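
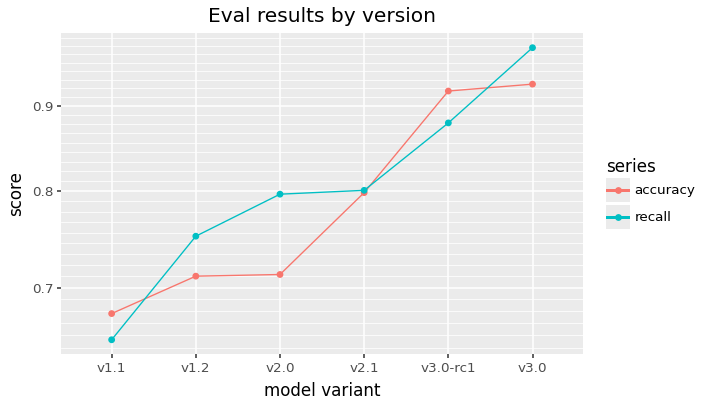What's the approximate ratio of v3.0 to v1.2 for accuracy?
v3.0 ≈ 0.95, v1.2 ≈ 0.70; 0.95/0.70 ≈ 1.36.

≈ 1.36×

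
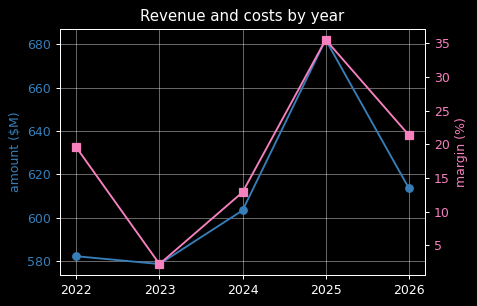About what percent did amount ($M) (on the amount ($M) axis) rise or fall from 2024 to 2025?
≈ +13.3%

2024 ≈ 600, 2025 ≈ 680; (680 − 600) / 600 ≈ +13.3%.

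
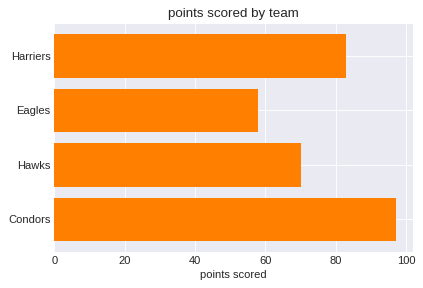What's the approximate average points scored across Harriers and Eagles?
≈ 70

(80 + 60) / 2 ≈ 70.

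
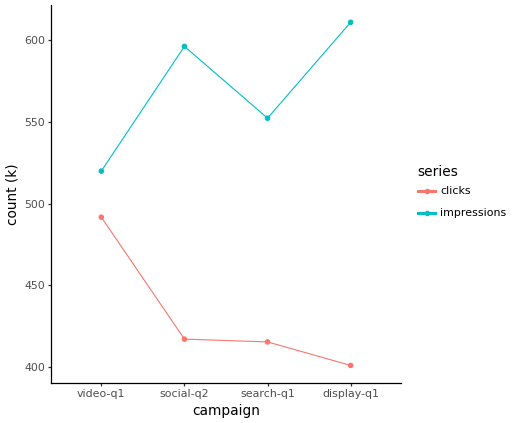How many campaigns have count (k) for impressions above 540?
3

Above 540: social-q2, search-q1, display-q1.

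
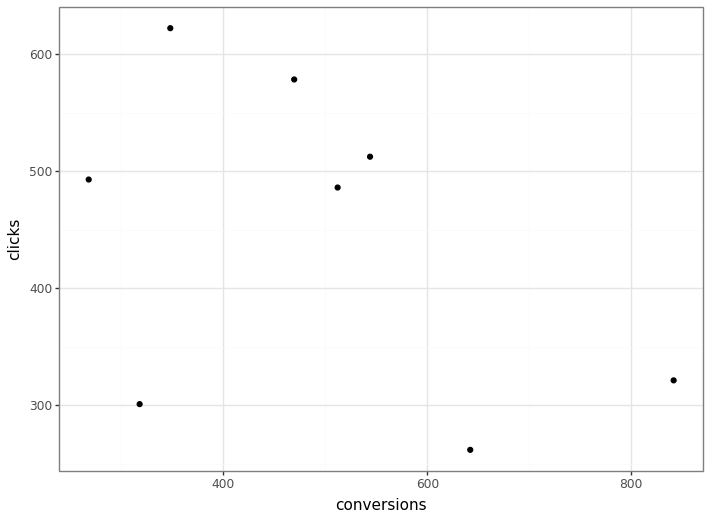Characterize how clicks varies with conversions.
Points are negatively correlated; moderate (|r| ≈ 0.5).

negative, moderate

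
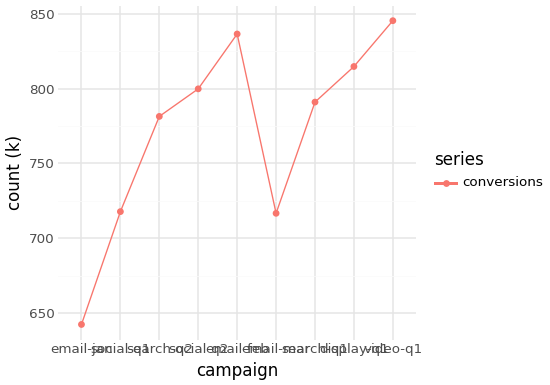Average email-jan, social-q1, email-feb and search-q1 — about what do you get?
≈ 750

(640 + 720 + 840 + 800) / 4 ≈ 750.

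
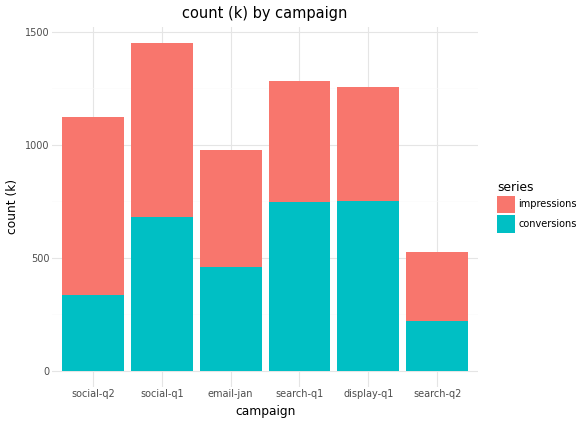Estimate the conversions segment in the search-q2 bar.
≈ 200

conversions top ≈ 200, bottom ≈ 0; segment ≈ 200.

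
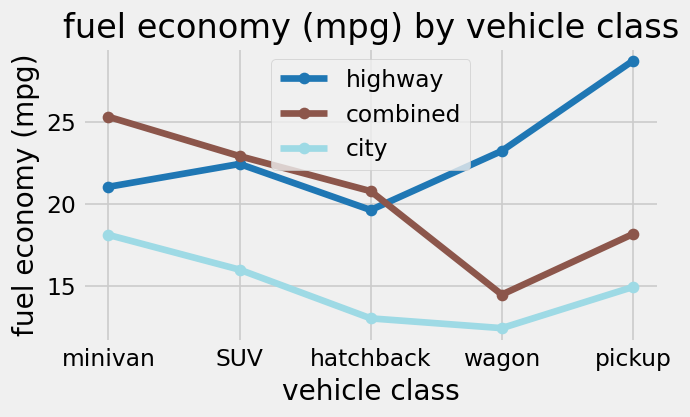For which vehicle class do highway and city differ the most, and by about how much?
pickup, ≈ 14 mpg

pickup: highway ≈ 28, city ≈ 14 → gap ≈ 14. Next-largest (wagon) is only ≈ 12.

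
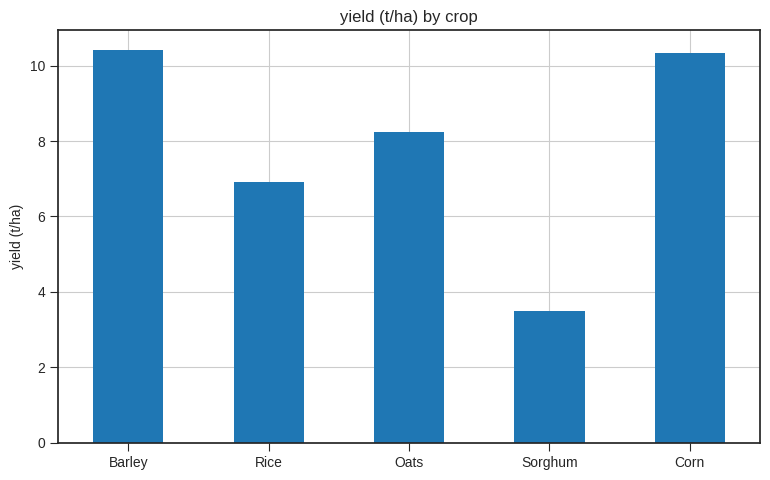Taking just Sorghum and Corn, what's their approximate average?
(3 + 10) / 2 ≈ 6.

≈ 6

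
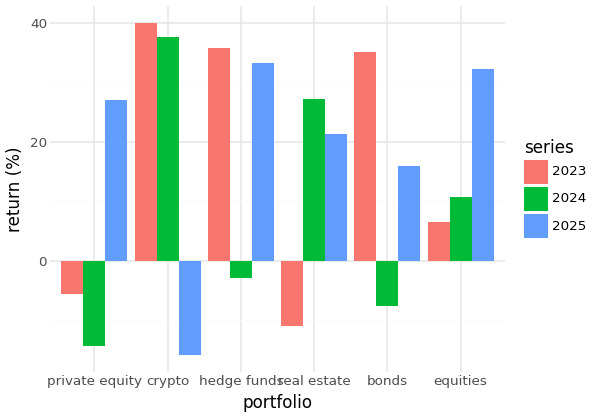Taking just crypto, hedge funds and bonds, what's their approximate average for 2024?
≈ 8

(40 + -5 + -10) / 3 ≈ 8.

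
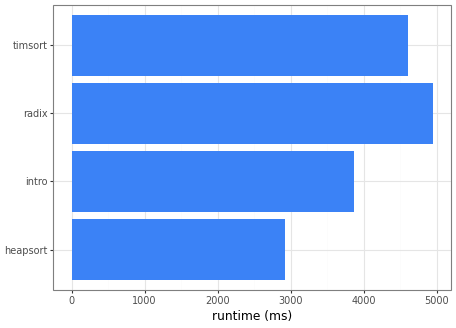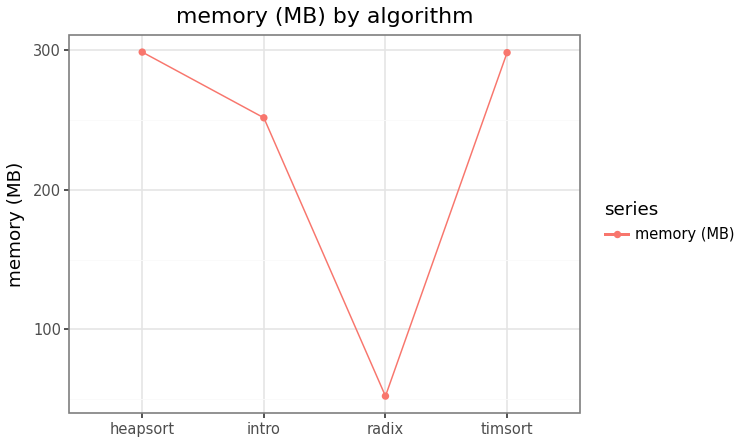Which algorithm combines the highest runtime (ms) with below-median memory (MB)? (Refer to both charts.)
radix

Chart 2 median memory (MB) ≈ 250; below-median algorithms: intro, radix. Among those, radix has the highest runtime (ms) (≈ 5000).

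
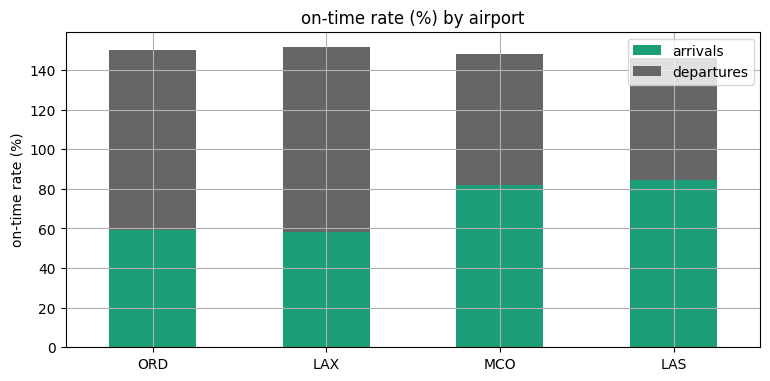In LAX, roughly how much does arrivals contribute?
arrivals top ≈ 60, bottom ≈ 0; segment ≈ 60.

≈ 60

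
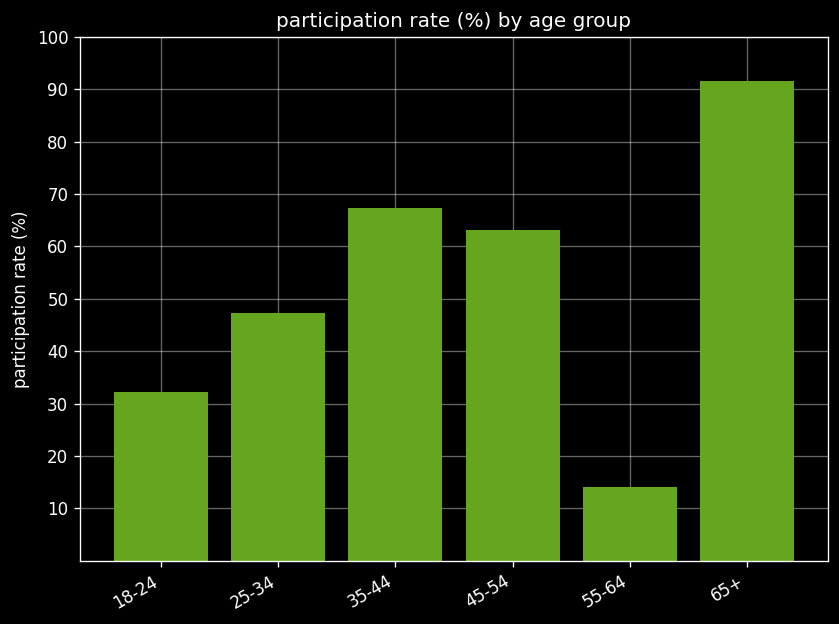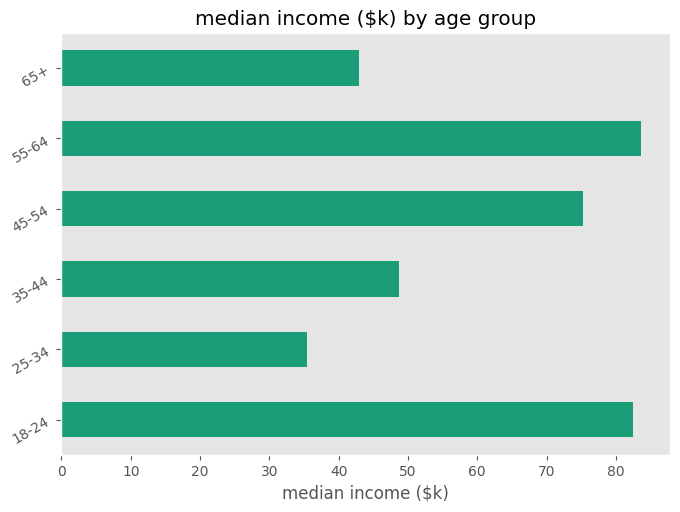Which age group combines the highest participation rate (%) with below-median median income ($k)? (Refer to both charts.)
65+

Chart 2 median median income ($k) ≈ 60; below-median age groups: 25-34, 35-44, 65+. Among those, 65+ has the highest participation rate (%) (≈ 90).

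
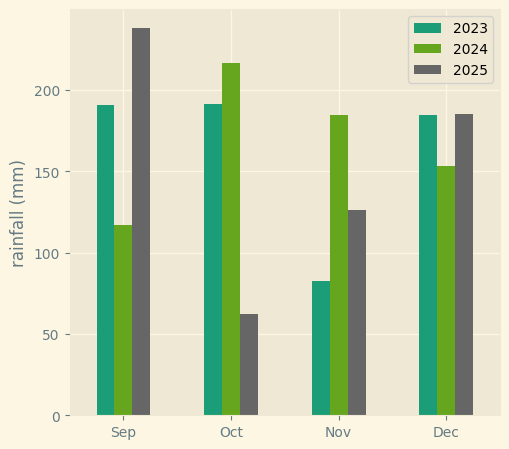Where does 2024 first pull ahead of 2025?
Sep: 2024 ≈ 120 vs 2025 ≈ 240 (not yet); Oct: 2024 ≈ 220 vs 2025 ≈ 60 (first crossover).

Oct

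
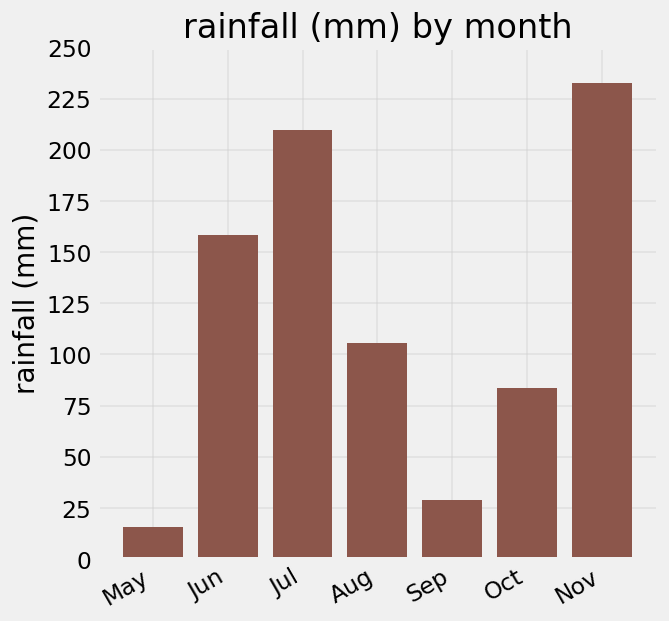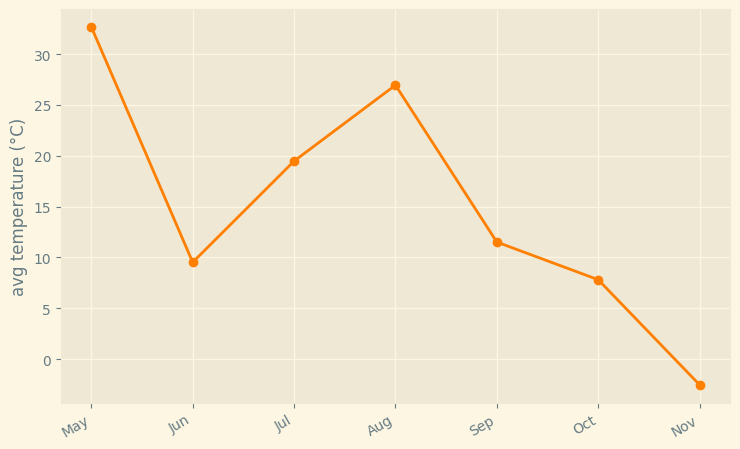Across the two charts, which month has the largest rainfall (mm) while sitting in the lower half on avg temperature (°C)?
Chart 2 median avg temperature (°C) ≈ 10; below-median months: Jun, Oct, Nov. Among those, Nov has the highest rainfall (mm) (≈ 225).

Nov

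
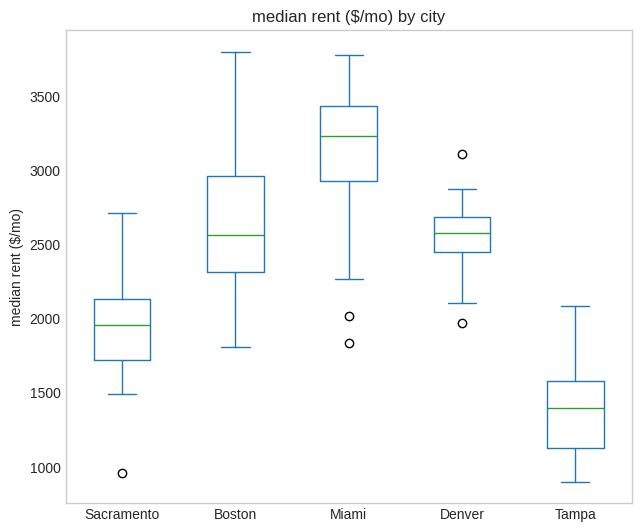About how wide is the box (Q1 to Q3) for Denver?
Q3 ≈ 2600, Q1 ≈ 2400; IQR ≈ 200.

≈ 200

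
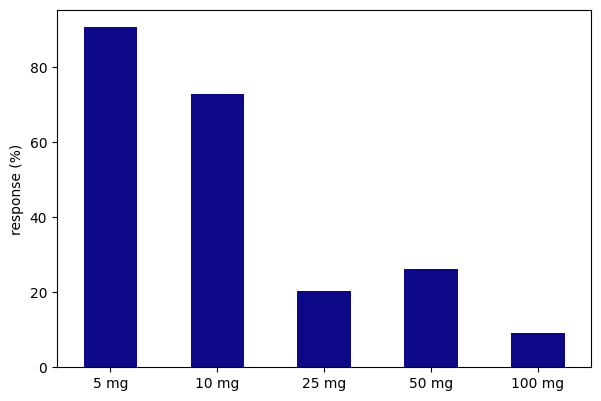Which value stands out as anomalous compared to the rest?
5 mg ≈ 90; the rest sit between ≈ 10 and ≈ 70.

5 mg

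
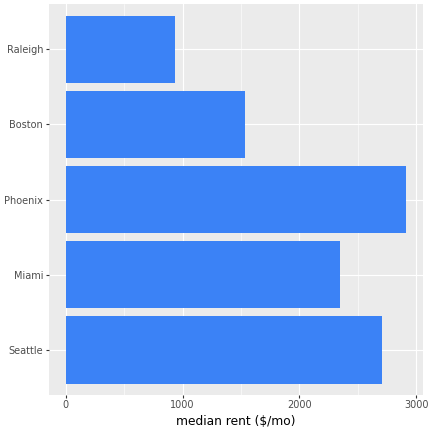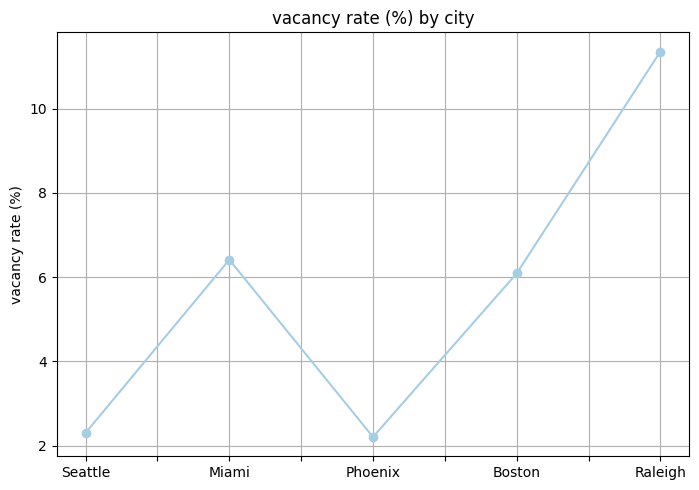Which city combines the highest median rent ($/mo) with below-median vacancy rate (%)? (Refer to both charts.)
Chart 2 median vacancy rate (%) ≈ 6; below-median cities: Seattle, Phoenix. Among those, Phoenix has the highest median rent ($/mo) (≈ 3000).

Phoenix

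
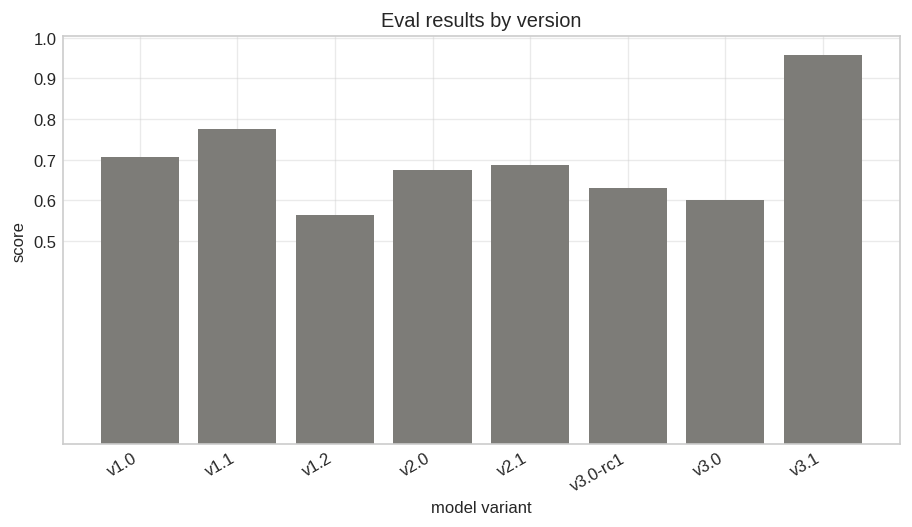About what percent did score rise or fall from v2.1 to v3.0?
≈ -14.3%

v2.1 ≈ 0.7, v3.0 ≈ 0.6; (0.6 − 0.7) / 0.7 ≈ -14.3%.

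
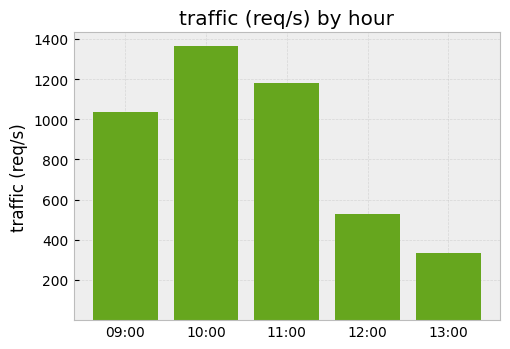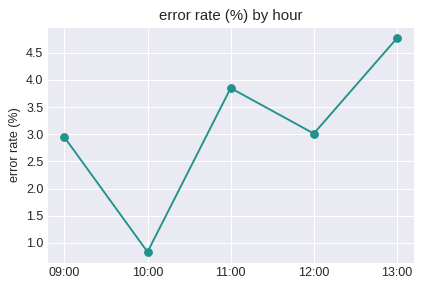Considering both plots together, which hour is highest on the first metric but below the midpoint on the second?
Chart 2 median error rate (%) ≈ 3; below-median hours: 09:00, 10:00. Among those, 10:00 has the highest traffic (req/s) (≈ 1400).

10:00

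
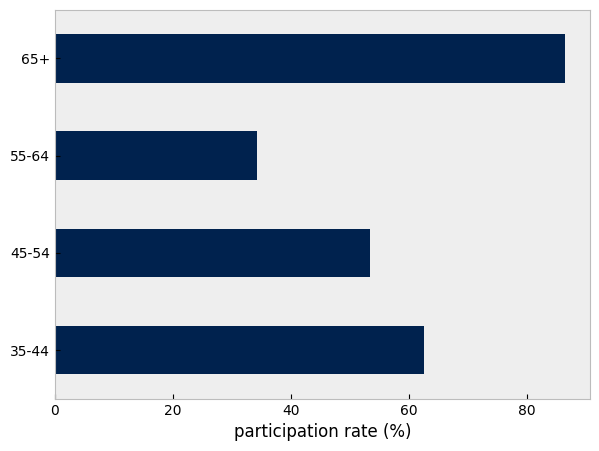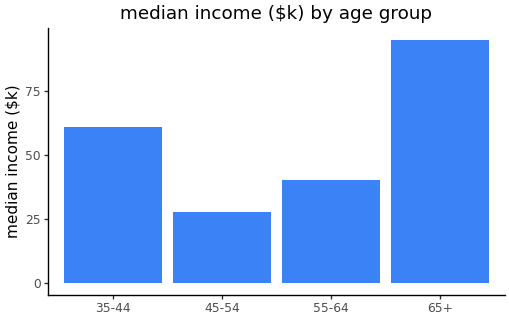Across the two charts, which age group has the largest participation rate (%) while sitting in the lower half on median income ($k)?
45-54

Chart 2 median median income ($k) ≈ 50; below-median age groups: 45-54, 55-64. Among those, 45-54 has the highest participation rate (%) (≈ 50).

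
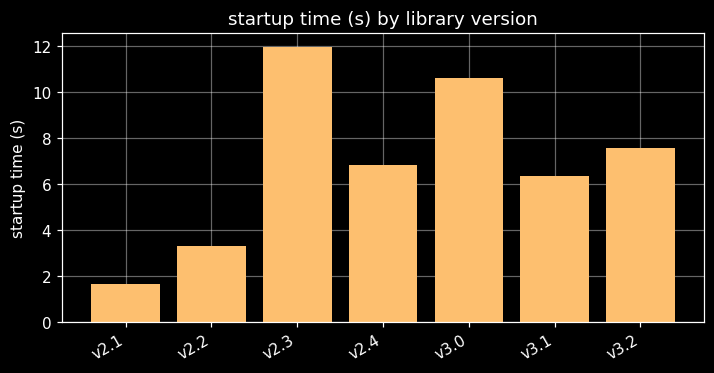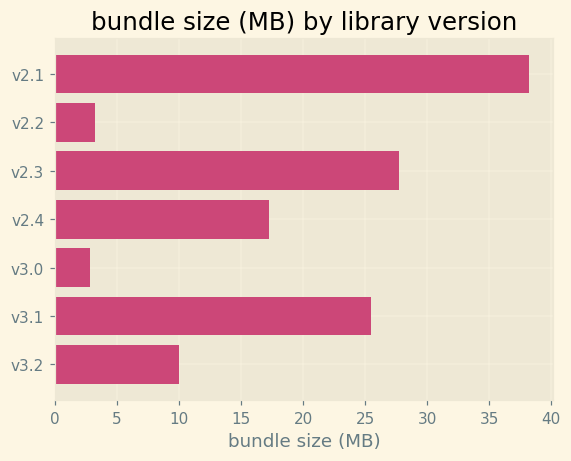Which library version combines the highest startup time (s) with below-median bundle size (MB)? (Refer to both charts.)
Chart 2 median bundle size (MB) ≈ 15; below-median library versions: v2.2, v3.0, v3.2. Among those, v3.0 has the highest startup time (s) (≈ 10).

v3.0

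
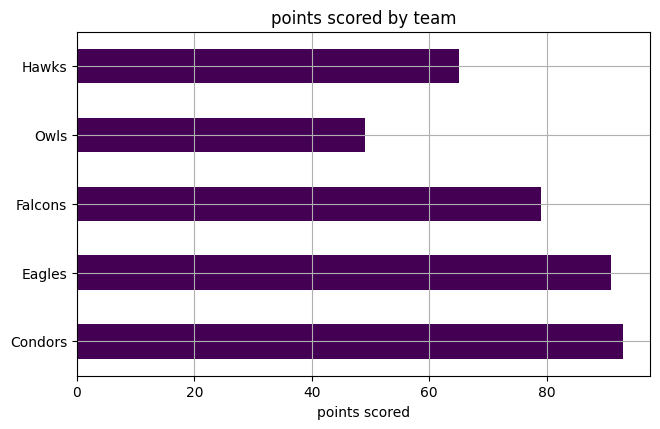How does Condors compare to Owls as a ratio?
Condors ≈ 90, Owls ≈ 50; 90/50 ≈ 1.8.

≈ 1.8×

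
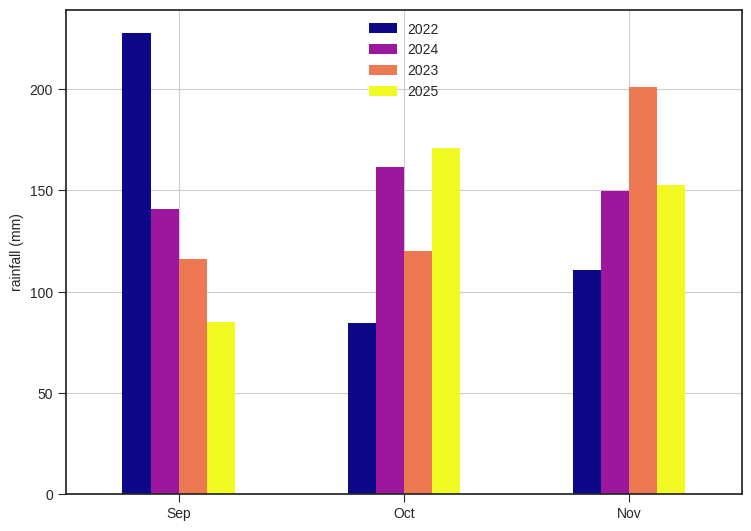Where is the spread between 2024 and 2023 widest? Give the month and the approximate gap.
Nov: 2024 ≈ 140, 2023 ≈ 200 → gap ≈ 60. Next-largest (Oct) is only ≈ 40.

Nov, ≈ 60 mm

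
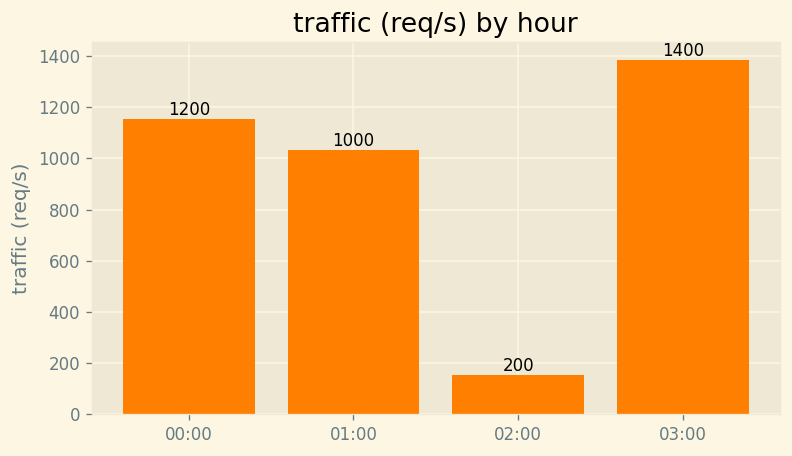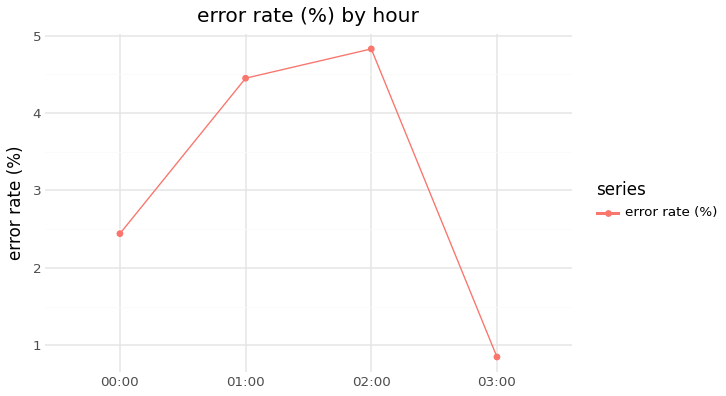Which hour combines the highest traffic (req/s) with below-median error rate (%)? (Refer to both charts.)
03:00

Chart 2 median error rate (%) ≈ 3.5; below-median hours: 00:00, 03:00. Among those, 03:00 has the highest traffic (req/s) (≈ 1400).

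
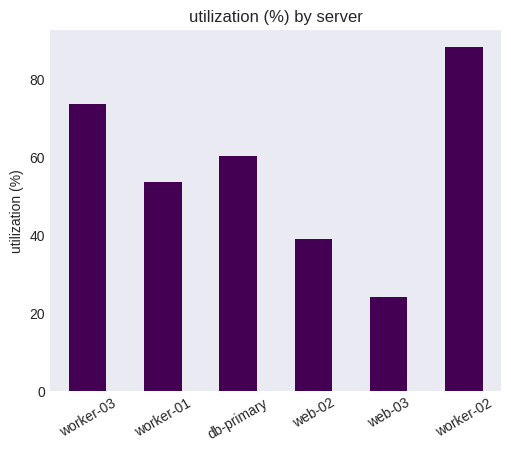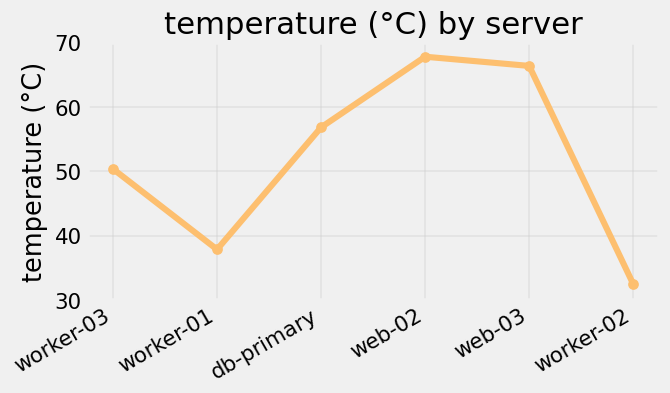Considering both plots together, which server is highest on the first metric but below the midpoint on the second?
Chart 2 median temperature (°C) ≈ 50; below-median servers: worker-03, worker-01, worker-02. Among those, worker-02 has the highest utilization (%) (≈ 90).

worker-02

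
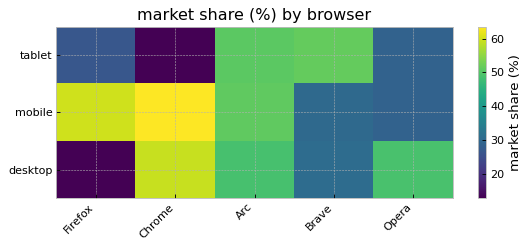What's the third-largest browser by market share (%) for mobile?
Top 4 for mobile: Chrome ≈ 65, Firefox ≈ 60, Arc ≈ 50, Brave ≈ 30.

Arc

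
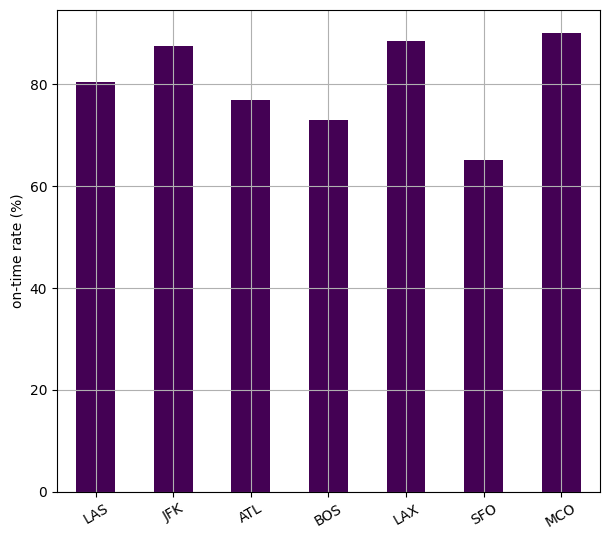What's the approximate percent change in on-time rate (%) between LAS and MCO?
LAS ≈ 80, MCO ≈ 90; (90 − 80) / 80 ≈ +12.5%.

≈ +12.5%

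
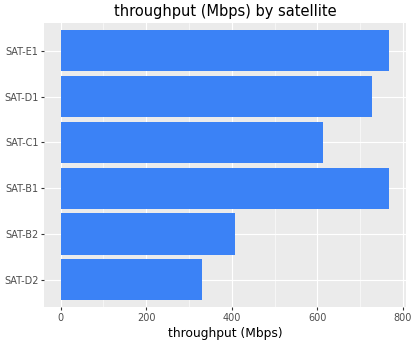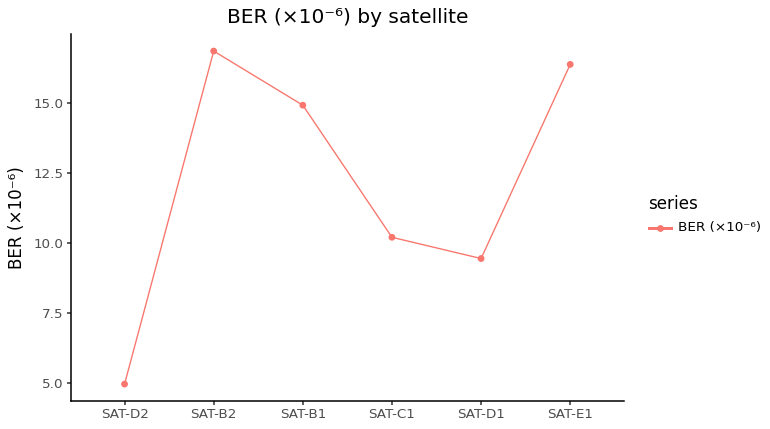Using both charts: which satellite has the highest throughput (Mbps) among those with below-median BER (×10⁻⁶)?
SAT-D1

Chart 2 median BER (×10⁻⁶) ≈ 12; below-median satellites: SAT-D2, SAT-C1, SAT-D1. Among those, SAT-D1 has the highest throughput (Mbps) (≈ 700).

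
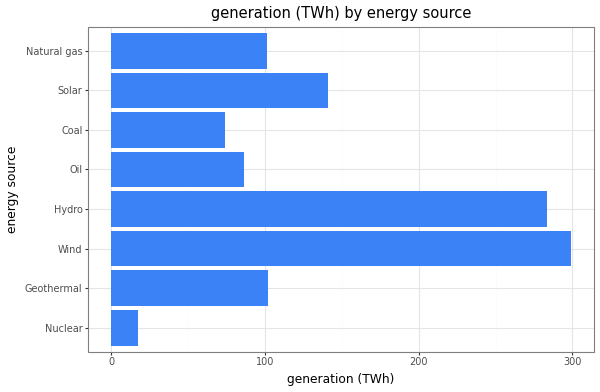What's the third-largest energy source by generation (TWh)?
Top 4: Wind ≈ 300, Hydro ≈ 275, Solar ≈ 150, Geothermal ≈ 100.

Solar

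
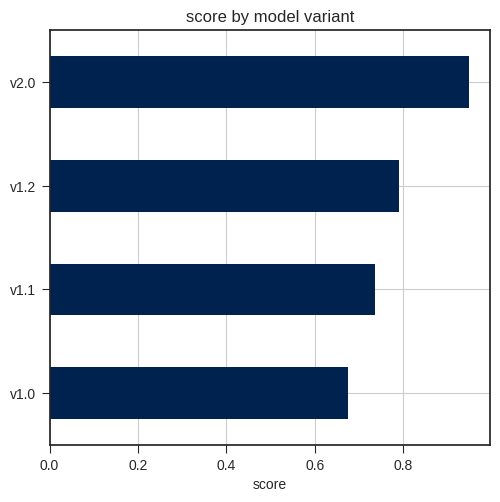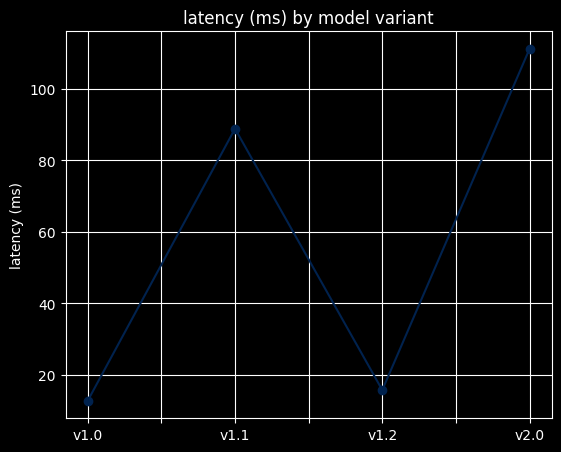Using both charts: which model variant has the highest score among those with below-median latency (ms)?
Chart 2 median latency (ms) ≈ 60; below-median model variants: v1.0, v1.2. Among those, v1.2 has the highest score (≈ 0.8).

v1.2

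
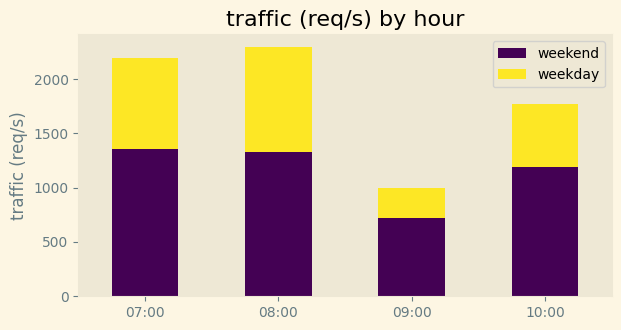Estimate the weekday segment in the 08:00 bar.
≈ 800

weekday top ≈ 2200, bottom ≈ 1400; segment ≈ 800.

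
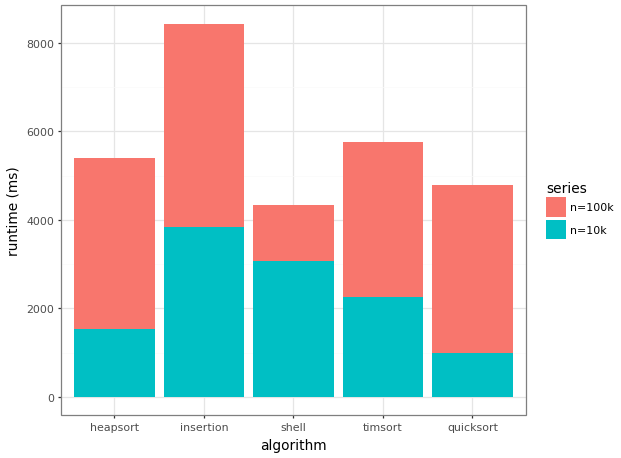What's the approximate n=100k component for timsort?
n=100k top ≈ 6000, bottom ≈ 2000; segment ≈ 4000.

≈ 4000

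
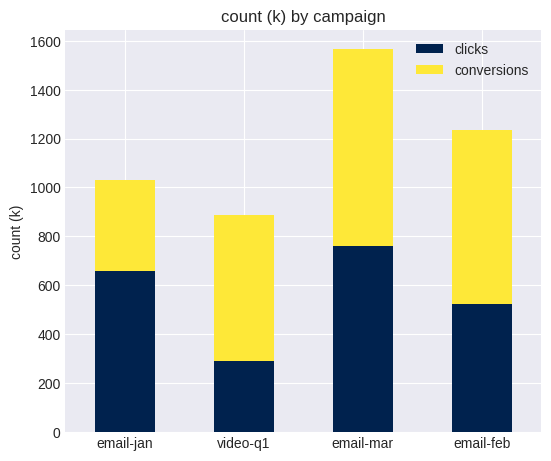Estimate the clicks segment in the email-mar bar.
≈ 800

clicks top ≈ 800, bottom ≈ 0; segment ≈ 800.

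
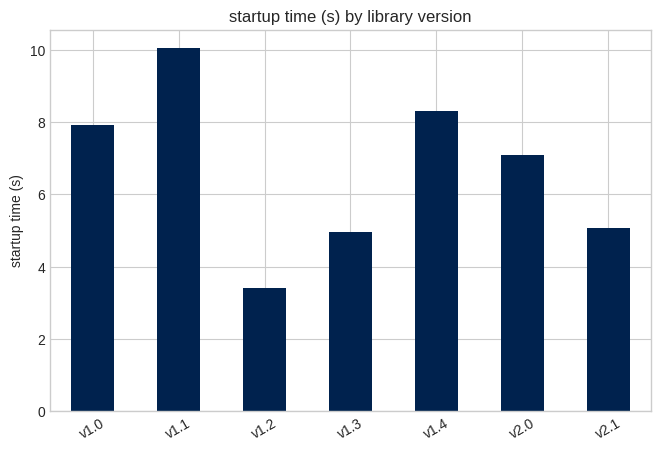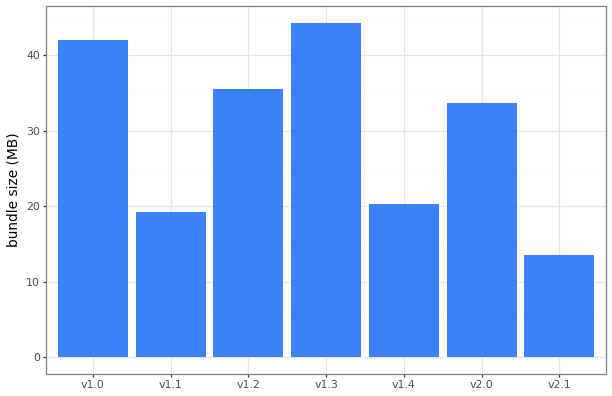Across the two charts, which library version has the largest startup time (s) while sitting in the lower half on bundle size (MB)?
Chart 2 median bundle size (MB) ≈ 35; below-median library versions: v1.1, v1.4, v2.1. Among those, v1.1 has the highest startup time (s) (≈ 10).

v1.1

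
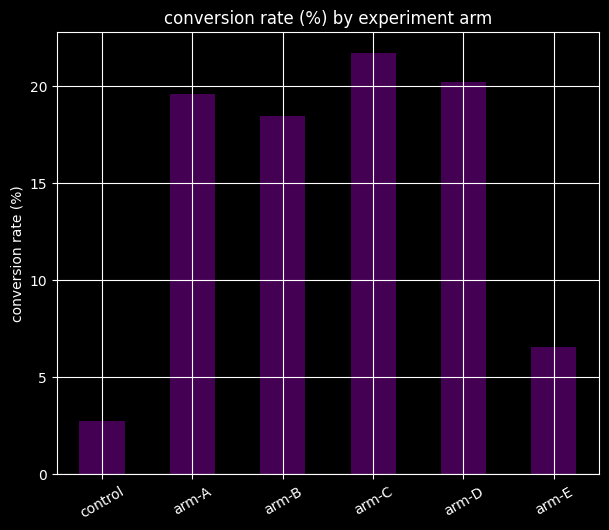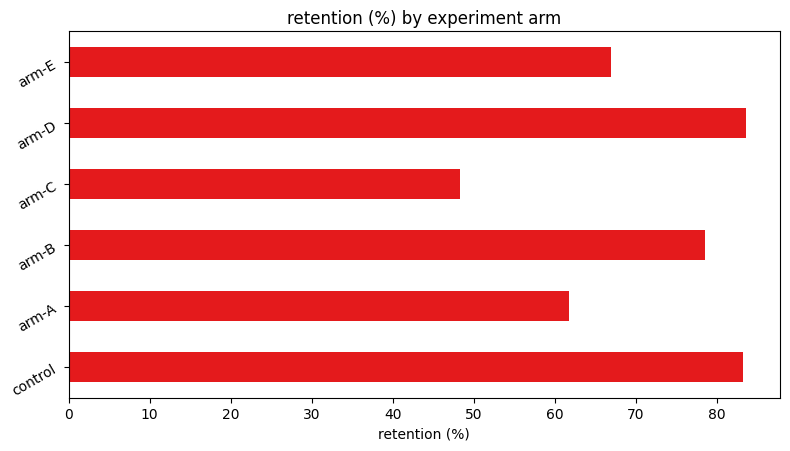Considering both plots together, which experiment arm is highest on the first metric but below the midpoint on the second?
Chart 2 median retention (%) ≈ 70; below-median experiment arms: arm-A, arm-C, arm-E. Among those, arm-C has the highest conversion rate (%) (≈ 22).

arm-C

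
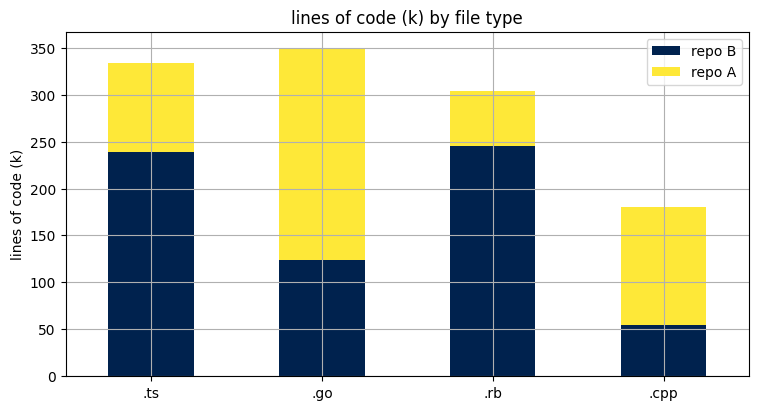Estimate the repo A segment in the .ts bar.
repo A top ≈ 350, bottom ≈ 250; segment ≈ 100.

≈ 100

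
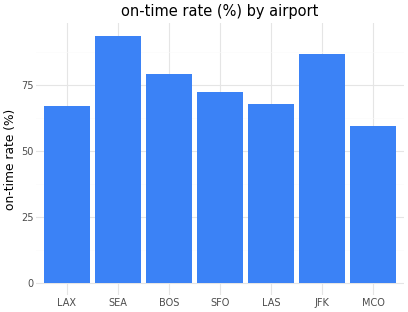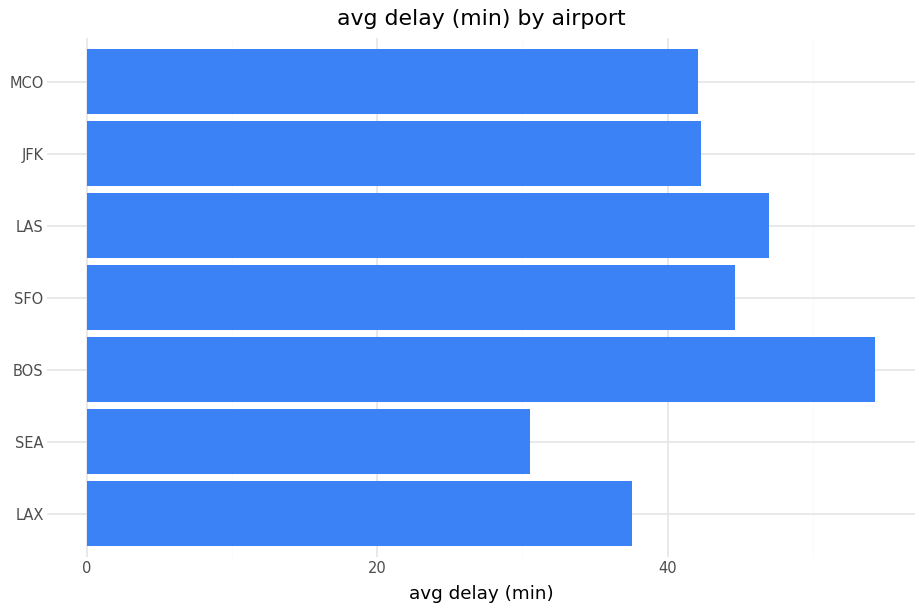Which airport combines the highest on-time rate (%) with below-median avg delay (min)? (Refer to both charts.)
SEA

Chart 2 median avg delay (min) ≈ 40; below-median airports: LAX, SEA, MCO. Among those, SEA has the highest on-time rate (%) (≈ 90).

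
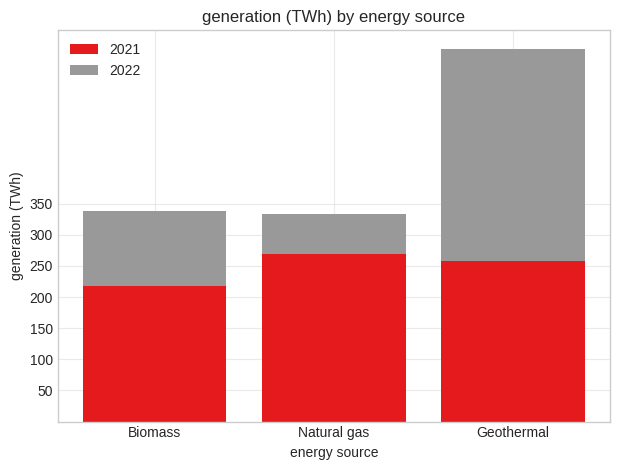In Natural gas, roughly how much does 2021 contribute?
≈ 250

2021 top ≈ 250, bottom ≈ 0; segment ≈ 250.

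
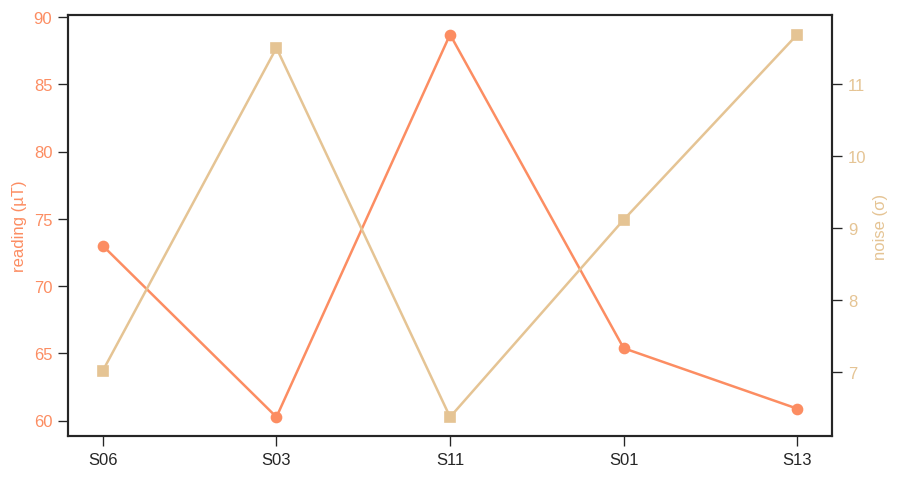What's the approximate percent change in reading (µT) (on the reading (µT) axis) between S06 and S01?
≈ -13.3%

S06 ≈ 75, S01 ≈ 65; (65 − 75) / 75 ≈ -13.3%.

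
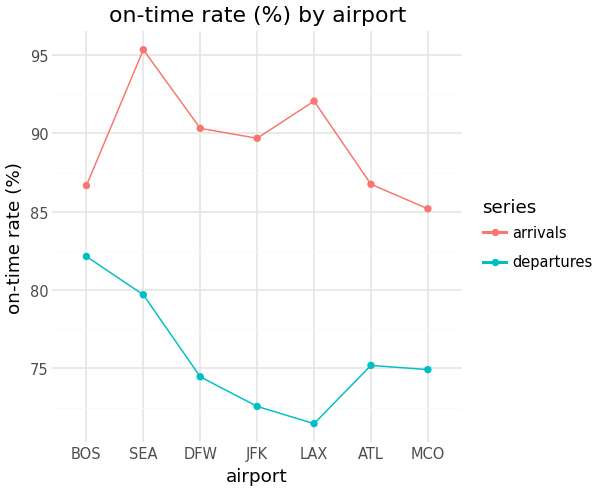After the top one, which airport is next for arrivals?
LAX

Top 3 for arrivals: SEA ≈ 96, LAX ≈ 92, DFW ≈ 90.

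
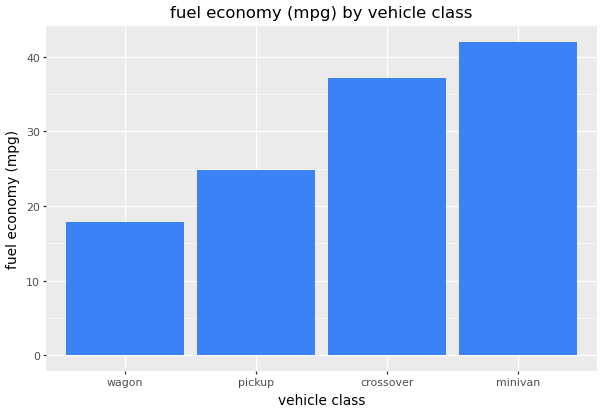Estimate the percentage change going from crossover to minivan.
crossover ≈ 35, minivan ≈ 40; (40 − 35) / 35 ≈ +14.3%.

≈ +14.3%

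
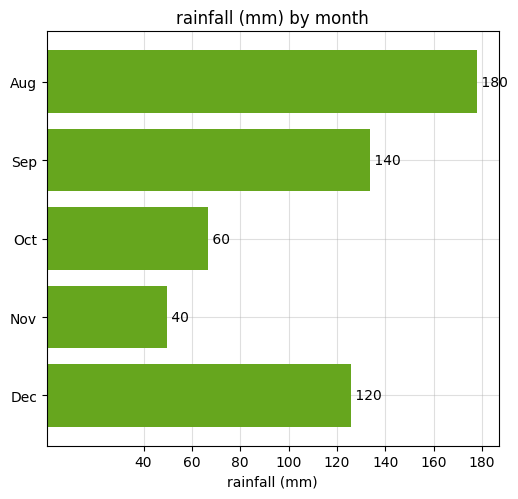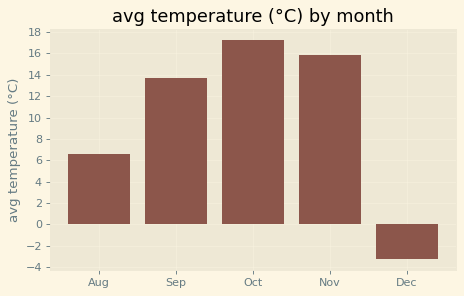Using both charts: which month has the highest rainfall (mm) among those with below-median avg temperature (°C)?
Chart 2 median avg temperature (°C) ≈ 14; below-median months: Aug, Dec. Among those, Aug has the highest rainfall (mm) (≈ 180).

Aug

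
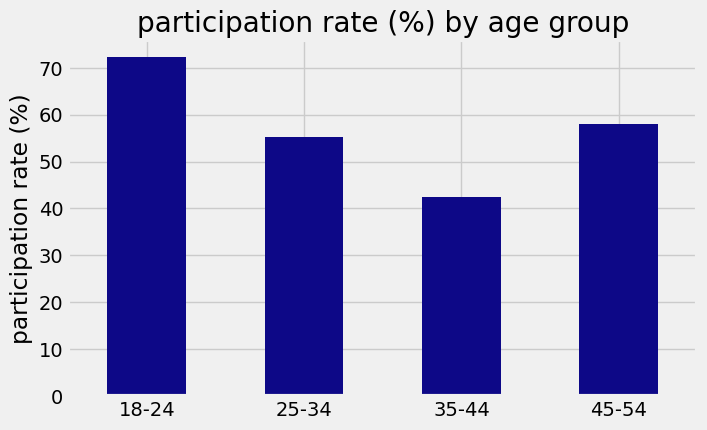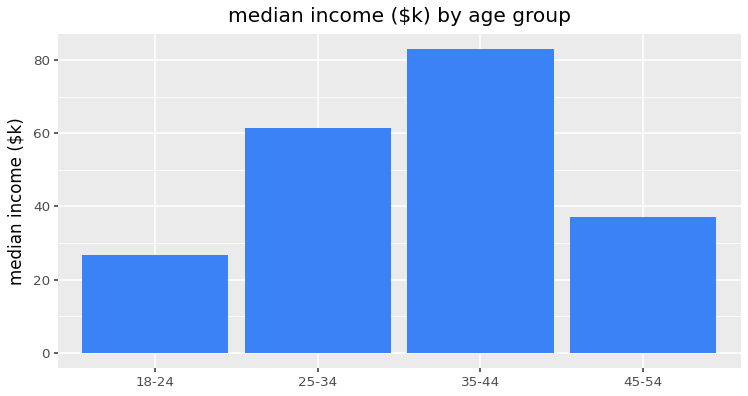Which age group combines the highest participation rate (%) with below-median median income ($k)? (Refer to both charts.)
Chart 2 median median income ($k) ≈ 50; below-median age groups: 18-24, 45-54. Among those, 18-24 has the highest participation rate (%) (≈ 70).

18-24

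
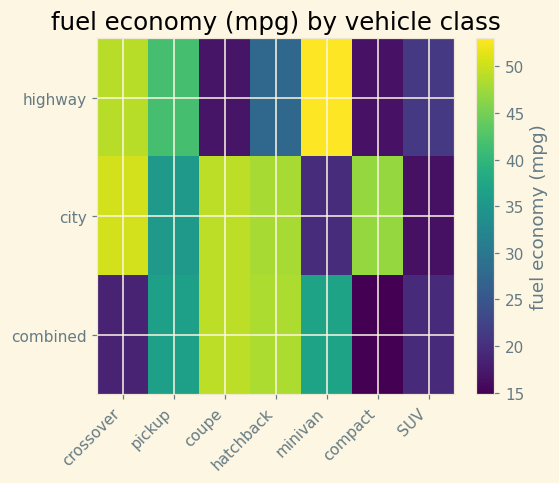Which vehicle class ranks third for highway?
pickup

Top 4 for highway: minivan ≈ 55, crossover ≈ 50, pickup ≈ 40, hatchback ≈ 30.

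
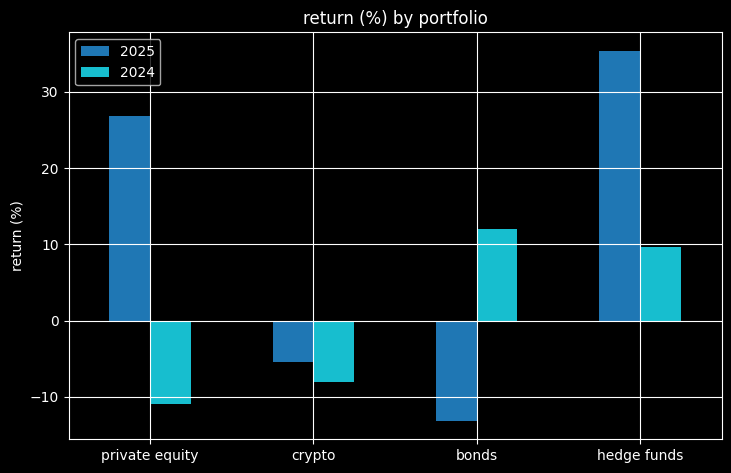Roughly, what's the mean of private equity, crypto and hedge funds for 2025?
(25 + -5 + 35) / 3 ≈ 18.

≈ 18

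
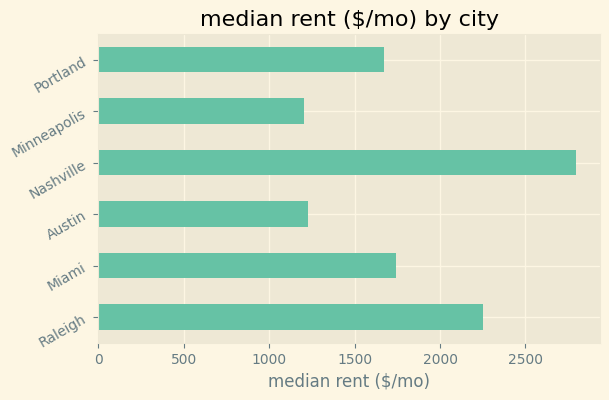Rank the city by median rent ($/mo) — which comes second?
Raleigh

Top 3: Nashville ≈ 3000, Raleigh ≈ 2000, Miami ≈ 1500.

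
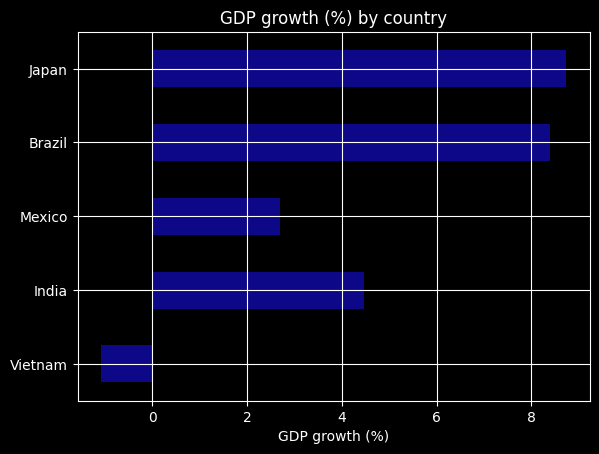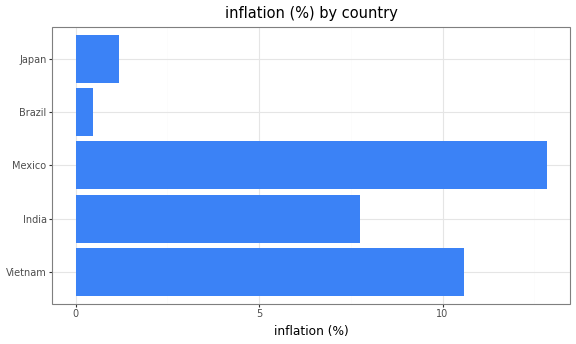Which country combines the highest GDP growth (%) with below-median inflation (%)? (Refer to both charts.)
Japan

Chart 2 median inflation (%) ≈ 8; below-median countries: Brazil, Japan. Among those, Japan has the highest GDP growth (%) (≈ 9).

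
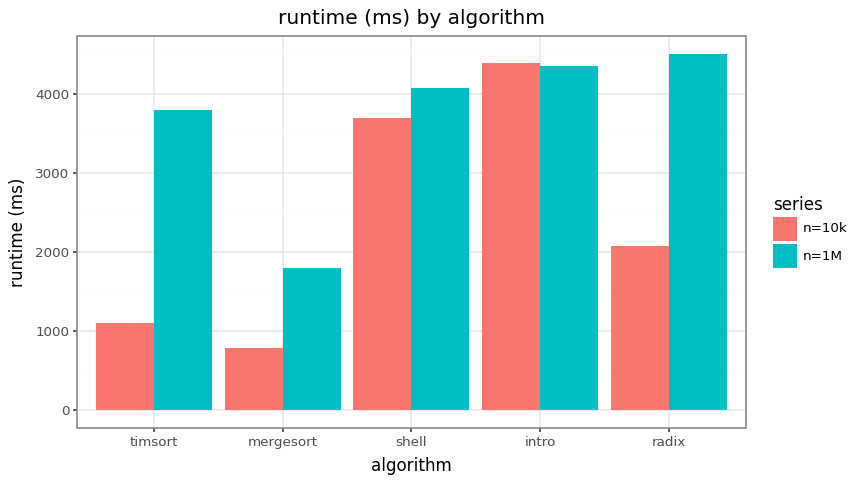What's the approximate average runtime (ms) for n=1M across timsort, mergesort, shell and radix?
≈ 3625

(4000 + 2000 + 4000 + 4500) / 4 ≈ 3625.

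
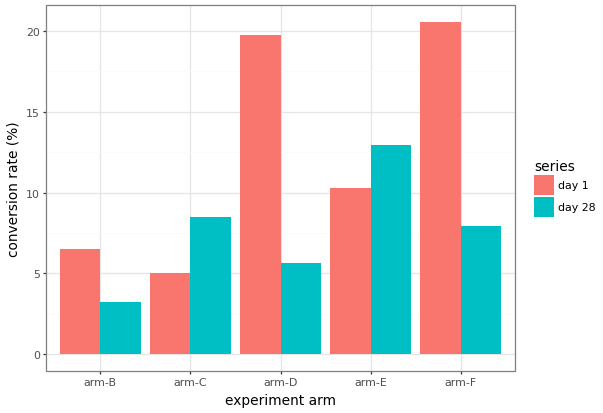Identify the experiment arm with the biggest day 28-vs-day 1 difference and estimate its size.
arm-D, ≈ 14 %

arm-D: day 28 ≈ 6, day 1 ≈ 20 → gap ≈ 14. Next-largest (arm-F) is only ≈ 12.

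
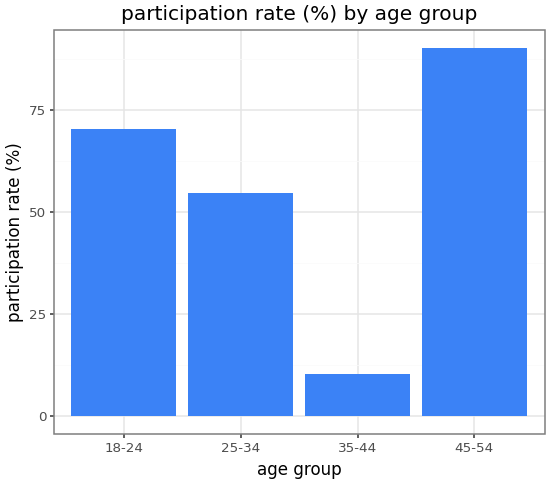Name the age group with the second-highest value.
18-24

Top 3: 45-54 ≈ 90, 18-24 ≈ 70, 25-34 ≈ 50.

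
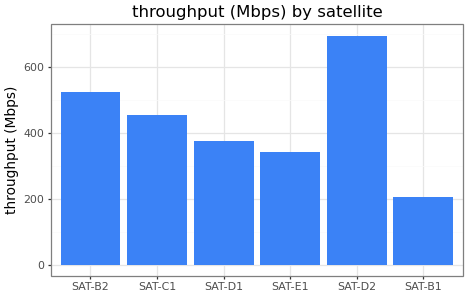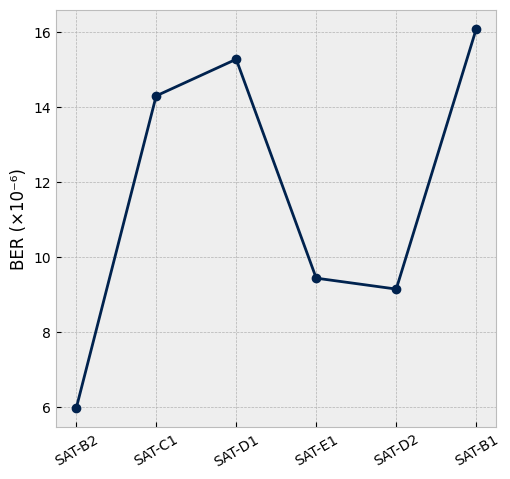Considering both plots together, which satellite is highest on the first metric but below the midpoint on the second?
Chart 2 median BER (×10⁻⁶) ≈ 12; below-median satellites: SAT-B2, SAT-E1, SAT-D2. Among those, SAT-D2 has the highest throughput (Mbps) (≈ 700).

SAT-D2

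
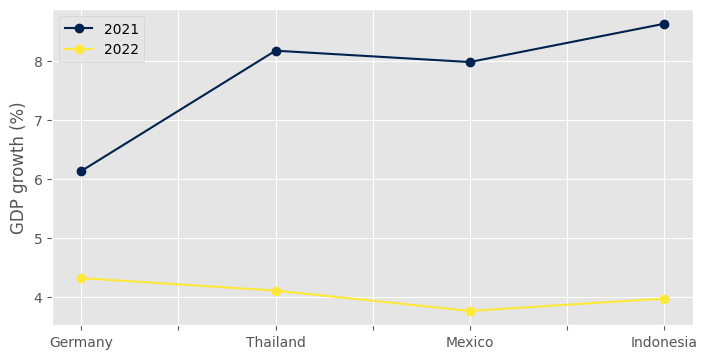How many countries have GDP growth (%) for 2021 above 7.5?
Above 7.5: Thailand, Mexico, Indonesia.

3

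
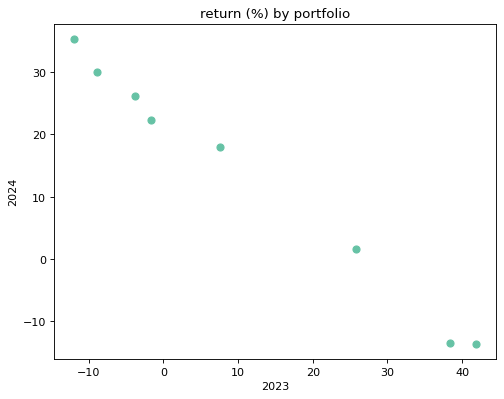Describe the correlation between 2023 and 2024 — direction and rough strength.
negative, strong

Points are negatively correlated; strong (|r| ≈ 1.0).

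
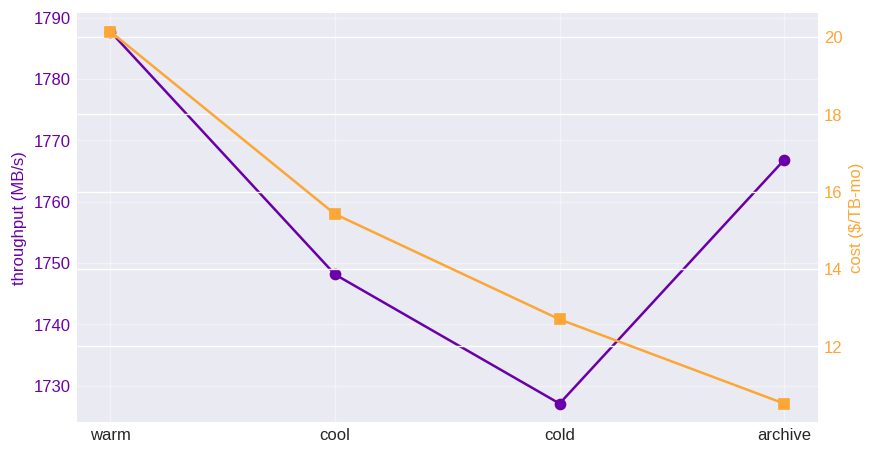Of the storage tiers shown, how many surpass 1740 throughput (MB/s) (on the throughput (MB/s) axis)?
Above 1740: warm, cool, archive.

3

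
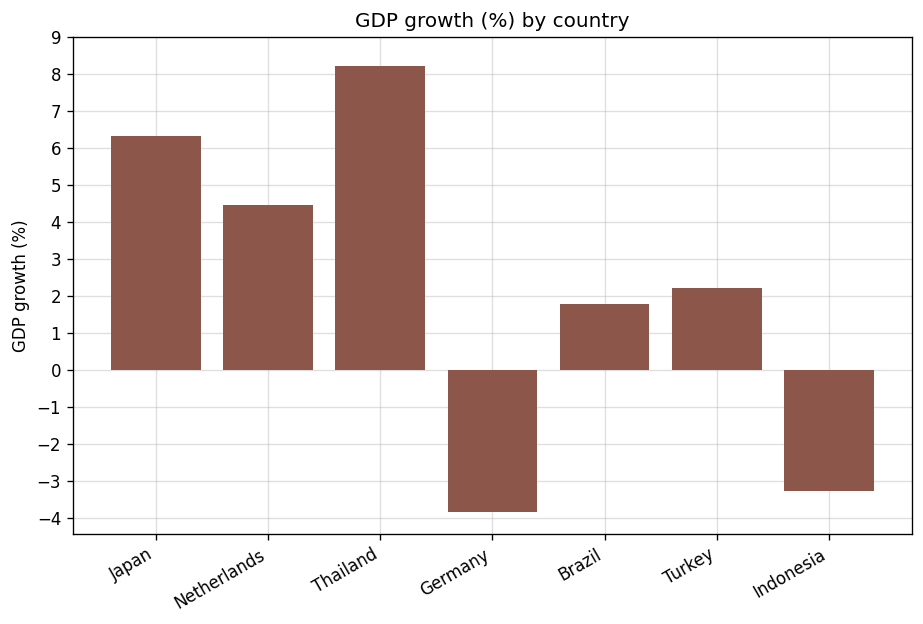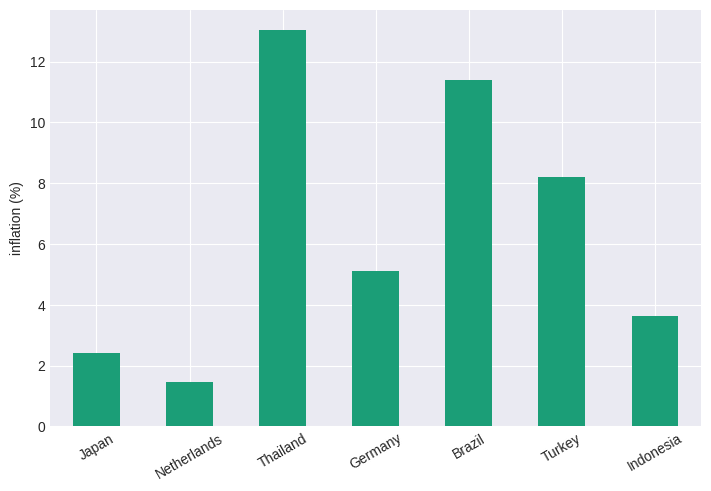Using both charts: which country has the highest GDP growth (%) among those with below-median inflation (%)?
Japan

Chart 2 median inflation (%) ≈ 6; below-median countries: Japan, Netherlands, Indonesia. Among those, Japan has the highest GDP growth (%) (≈ 6).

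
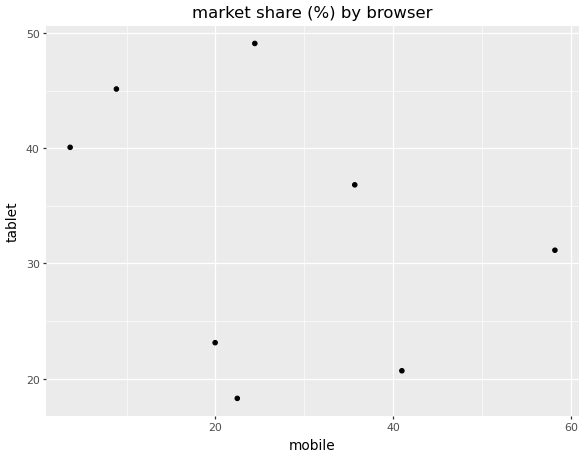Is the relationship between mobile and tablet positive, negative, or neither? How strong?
Points are negatively correlated; weak (|r| ≈ 0.3).

negative, weak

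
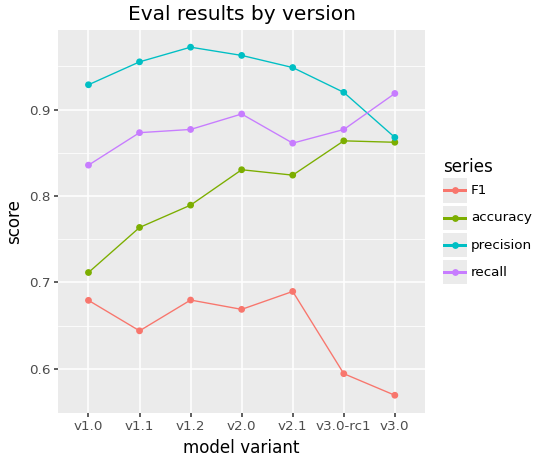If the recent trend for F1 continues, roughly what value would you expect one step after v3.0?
Last three: 0.70, 0.60, 0.55 → slope ≈ -0.075/step → next ≈ 0.475.

≈ 0.475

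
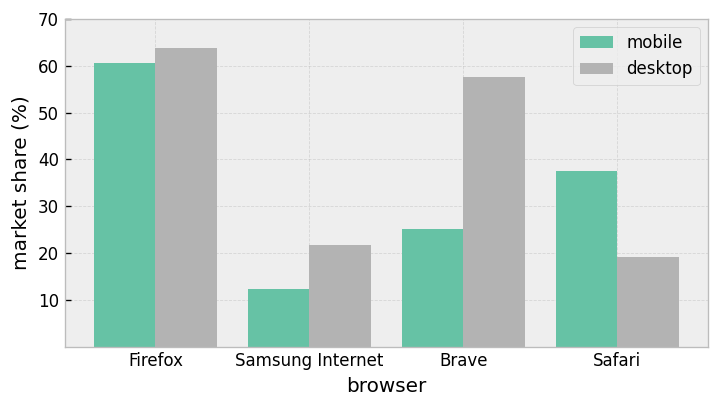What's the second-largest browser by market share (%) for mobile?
Top 3 for mobile: Firefox ≈ 60, Safari ≈ 40, Brave ≈ 30.

Safari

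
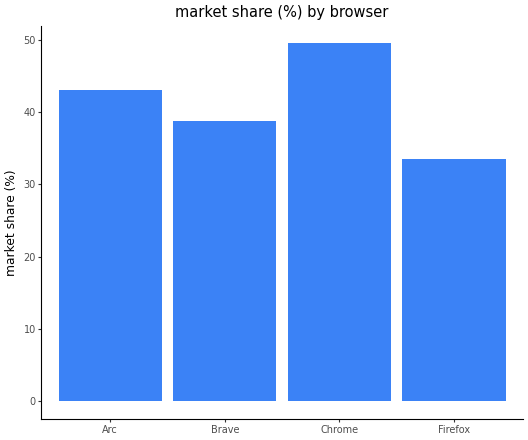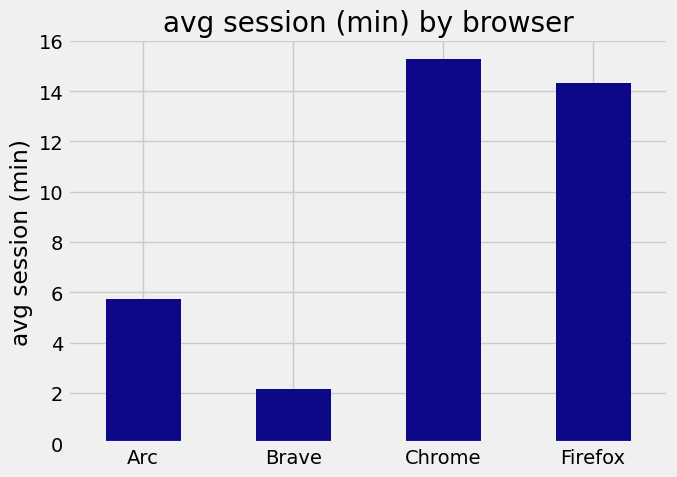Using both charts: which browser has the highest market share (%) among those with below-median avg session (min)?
Arc

Chart 2 median avg session (min) ≈ 10; below-median browsers: Arc, Brave. Among those, Arc has the highest market share (%) (≈ 45).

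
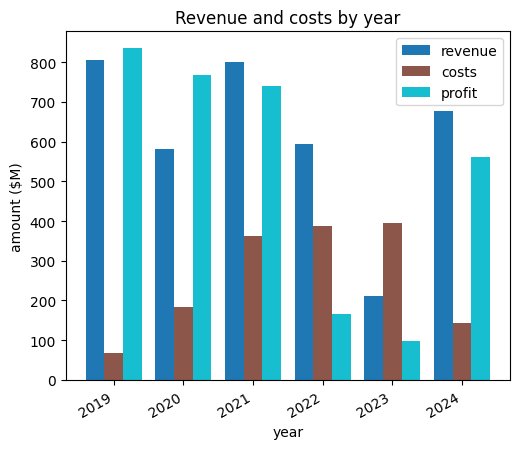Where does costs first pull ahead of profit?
2022

2021: costs ≈ 400 vs profit ≈ 700 (not yet); 2022: costs ≈ 400 vs profit ≈ 200 (first crossover).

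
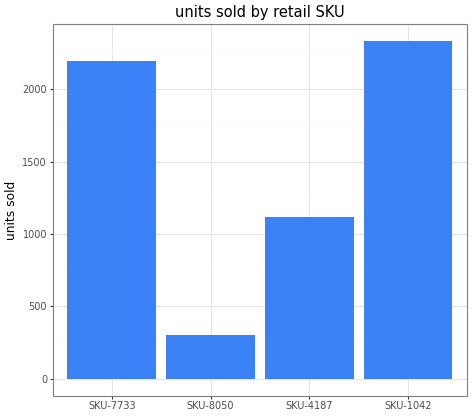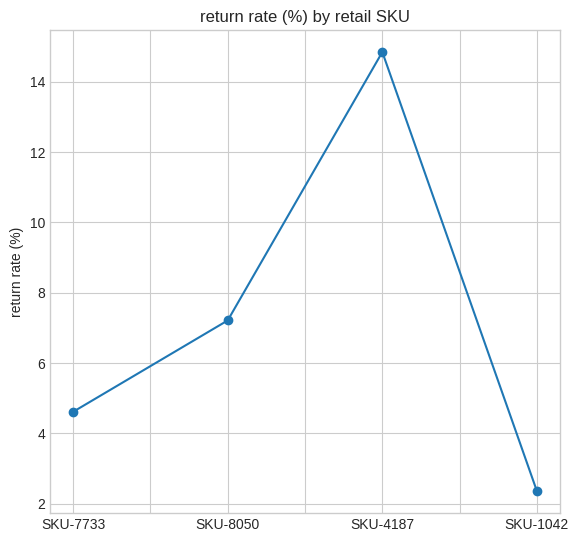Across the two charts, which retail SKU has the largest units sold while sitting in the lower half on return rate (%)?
SKU-1042

Chart 2 median return rate (%) ≈ 6; below-median retail SKUs: SKU-7733, SKU-1042. Among those, SKU-1042 has the highest units sold (≈ 2500).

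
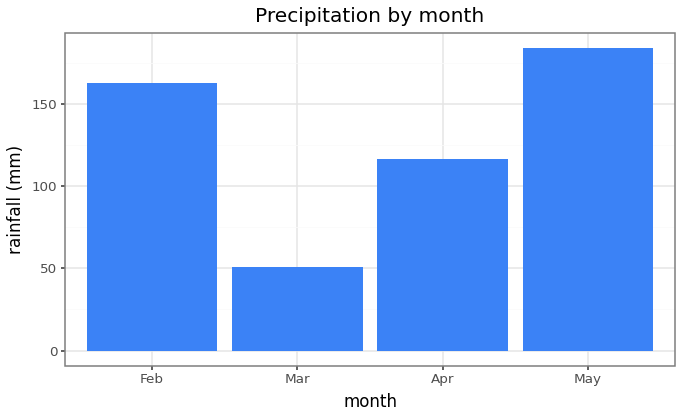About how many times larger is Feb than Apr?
Feb ≈ 160, Apr ≈ 120; 160/120 ≈ 1.33.

≈ 1.33×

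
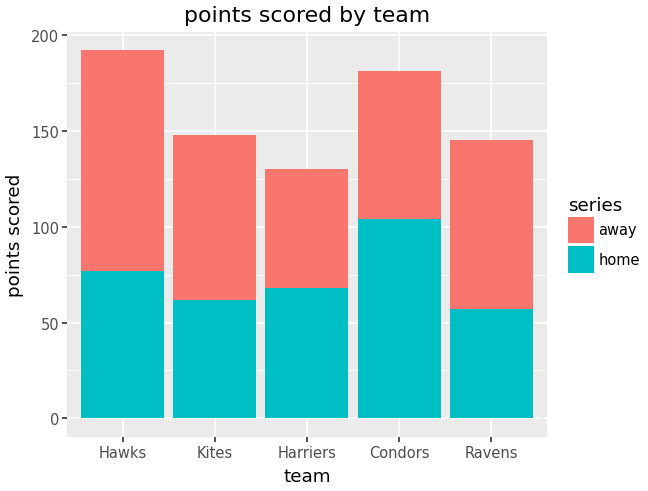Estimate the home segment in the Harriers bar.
home top ≈ 60, bottom ≈ 0; segment ≈ 60.

≈ 60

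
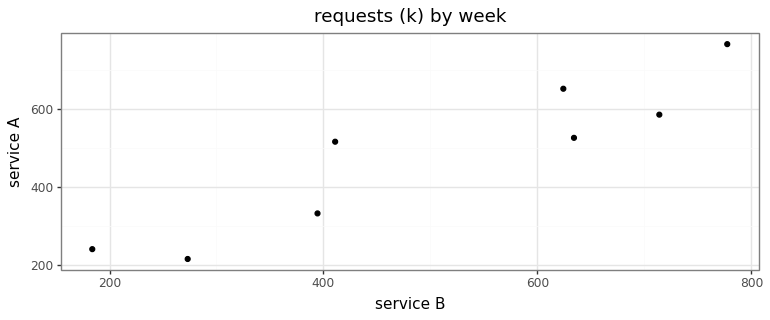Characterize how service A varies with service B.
Points are positively correlated; strong (|r| ≈ 0.9).

positive, strong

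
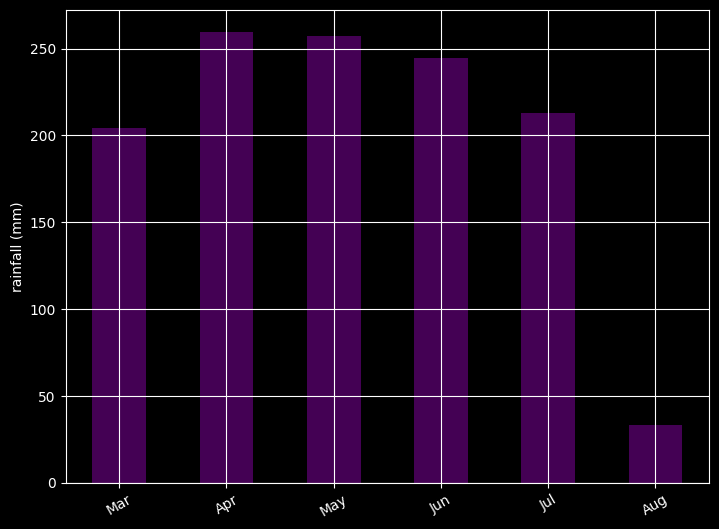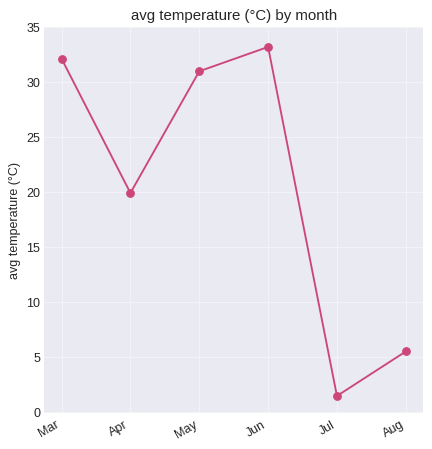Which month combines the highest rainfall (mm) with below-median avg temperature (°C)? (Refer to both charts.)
Apr

Chart 2 median avg temperature (°C) ≈ 25; below-median months: Apr, Jul, Aug. Among those, Apr has the highest rainfall (mm) (≈ 250).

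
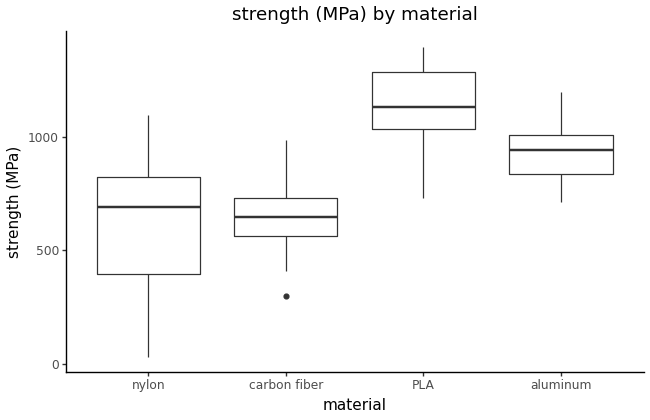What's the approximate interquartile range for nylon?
≈ 450

Q3 ≈ 850, Q1 ≈ 400; IQR ≈ 450.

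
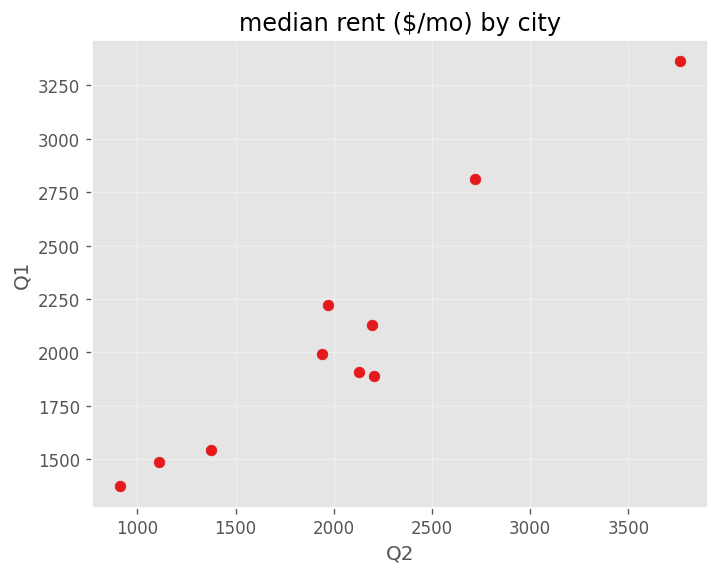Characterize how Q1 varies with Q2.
positive, strong

Points are positively correlated; strong (|r| ≈ 1.0).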